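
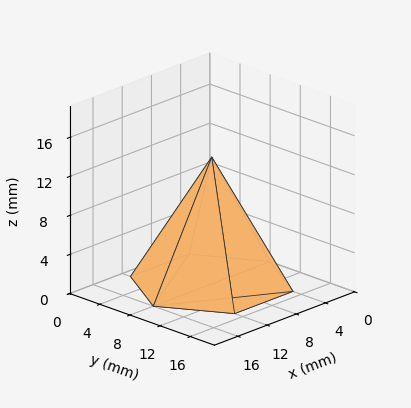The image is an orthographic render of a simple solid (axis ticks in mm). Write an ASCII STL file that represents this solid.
Reading the render: the shape is a regular 6-sided pyramid, base circumscribed radius ≈ 8 mm, apex at z ≈ 13 mm (dimensions read to the nearest mm from the axis ticks). For the STL, each face is triangulated and given an outward normal.

solid part
  facet normal 0.0000 0.0000 -1.0000
    outer loop
      vertex 4.0 14.9 0.0
      vertex 12.0 14.9 0.0
      vertex 16.0 8.0 0.0
    endloop
  endfacet
  facet normal 0.0000 0.0000 -1.0000
    outer loop
      vertex 0.0 8.0 0.0
      vertex 4.0 14.9 0.0
      vertex 16.0 8.0 0.0
    endloop
  endfacet
  facet normal 0.0000 0.0000 -1.0000
    outer loop
      vertex 4.0 1.1 0.0
      vertex 0.0 8.0 0.0
      vertex 16.0 8.0 0.0
    endloop
  endfacet
  facet normal 0.0000 0.0000 -1.0000
    outer loop
      vertex 12.0 1.1 0.0
      vertex 4.0 1.1 0.0
      vertex 16.0 8.0 0.0
    endloop
  endfacet
  facet normal 0.7637 0.4427 0.4699
    outer loop
      vertex 16.0 8.0 0.0
      vertex 12.0 14.9 0.0
      vertex 8.0 8.0 13.0
    endloop
  endfacet
  facet normal 0.0000 0.8833 0.4688
    outer loop
      vertex 12.0 14.9 0.0
      vertex 4.0 14.9 0.0
      vertex 8.0 8.0 13.0
    endloop
  endfacet
  facet normal -0.7637 0.4427 0.4699
    outer loop
      vertex 4.0 14.9 0.0
      vertex 0.0 8.0 0.0
      vertex 8.0 8.0 13.0
    endloop
  endfacet
  facet normal -0.7637 -0.4427 0.4699
    outer loop
      vertex 0.0 8.0 0.0
      vertex 4.0 1.1 0.0
      vertex 8.0 8.0 13.0
    endloop
  endfacet
  facet normal 0.0000 -0.8833 0.4688
    outer loop
      vertex 4.0 1.1 0.0
      vertex 12.0 1.1 0.0
      vertex 8.0 8.0 13.0
    endloop
  endfacet
  facet normal 0.7637 -0.4427 0.4699
    outer loop
      vertex 12.0 1.1 0.0
      vertex 16.0 8.0 0.0
      vertex 8.0 8.0 13.0
    endloop
  endfacet
endsolid part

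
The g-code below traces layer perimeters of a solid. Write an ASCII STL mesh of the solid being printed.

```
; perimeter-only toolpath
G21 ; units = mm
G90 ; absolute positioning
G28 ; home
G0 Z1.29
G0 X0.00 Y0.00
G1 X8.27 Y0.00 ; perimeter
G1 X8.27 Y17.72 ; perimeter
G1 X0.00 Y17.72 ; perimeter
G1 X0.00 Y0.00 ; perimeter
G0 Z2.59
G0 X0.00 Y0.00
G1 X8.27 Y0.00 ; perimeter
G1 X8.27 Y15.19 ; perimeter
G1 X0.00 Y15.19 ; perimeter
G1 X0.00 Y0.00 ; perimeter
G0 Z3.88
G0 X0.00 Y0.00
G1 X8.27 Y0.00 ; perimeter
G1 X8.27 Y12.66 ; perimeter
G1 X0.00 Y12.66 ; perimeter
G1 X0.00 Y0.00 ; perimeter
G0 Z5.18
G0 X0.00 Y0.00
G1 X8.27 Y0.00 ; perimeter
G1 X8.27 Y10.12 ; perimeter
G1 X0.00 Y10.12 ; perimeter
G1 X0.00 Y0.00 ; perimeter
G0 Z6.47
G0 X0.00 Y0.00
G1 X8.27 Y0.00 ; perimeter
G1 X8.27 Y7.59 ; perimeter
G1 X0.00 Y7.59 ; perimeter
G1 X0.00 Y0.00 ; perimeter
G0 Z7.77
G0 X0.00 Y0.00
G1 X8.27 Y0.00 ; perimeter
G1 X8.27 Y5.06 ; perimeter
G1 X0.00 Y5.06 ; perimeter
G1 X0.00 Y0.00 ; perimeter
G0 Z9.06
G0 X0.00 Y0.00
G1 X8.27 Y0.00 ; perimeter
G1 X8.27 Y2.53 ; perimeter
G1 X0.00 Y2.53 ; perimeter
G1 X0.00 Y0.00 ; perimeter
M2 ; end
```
solid part
  facet normal 0.0000 0.0000 -1.0000
    outer loop
      vertex 8.27 20.25 0.00
      vertex 8.27 0.00 0.00
      vertex 0.00 0.00 0.00
    endloop
  endfacet
  facet normal 0.0000 0.0000 -1.0000
    outer loop
      vertex 0.00 20.25 0.00
      vertex 8.27 20.25 0.00
      vertex 0.00 0.00 0.00
    endloop
  endfacet
  facet normal 0.0000 -1.0000 0.0000
    outer loop
      vertex 0.00 0.00 0.00
      vertex 8.27 0.00 0.00
      vertex 8.27 0.00 10.36
    endloop
  endfacet
  facet normal 0.0000 -1.0000 0.0000
    outer loop
      vertex 0.00 0.00 0.00
      vertex 8.27 0.00 10.36
      vertex 0.00 0.00 10.36
    endloop
  endfacet
  facet normal 0.0000 0.4555 0.8903
    outer loop
      vertex 0.00 0.00 10.36
      vertex 8.27 0.00 10.36
      vertex 8.27 20.25 0.00
    endloop
  endfacet
  facet normal 0.0000 0.4555 0.8903
    outer loop
      vertex 0.00 0.00 10.36
      vertex 8.27 20.25 0.00
      vertex 0.00 20.25 0.00
    endloop
  endfacet
  facet normal -1.0000 0.0000 0.0000
    outer loop
      vertex 0.00 0.00 10.36
      vertex 0.00 20.25 0.00
      vertex 0.00 0.00 0.00
    endloop
  endfacet
  facet normal 1.0000 0.0000 0.0000
    outer loop
      vertex 8.27 0.00 0.00
      vertex 8.27 20.25 0.00
      vertex 8.27 0.00 10.36
    endloop
  endfacet
endsolid part

The G0 Z moves step by Δz≈1.29 mm. The G1 loops shrink linearly with z, so the solid tapers from its base footprint up to z≈10.4. Closing with a flat bottom cap and the tapered top and triangulating gives 8 facets — a wedge (ramp): 8.27 × 20.2 mm base, rising to 10.4 mm along the y=0 edge and sloping linearly to z=0 at y=20.2.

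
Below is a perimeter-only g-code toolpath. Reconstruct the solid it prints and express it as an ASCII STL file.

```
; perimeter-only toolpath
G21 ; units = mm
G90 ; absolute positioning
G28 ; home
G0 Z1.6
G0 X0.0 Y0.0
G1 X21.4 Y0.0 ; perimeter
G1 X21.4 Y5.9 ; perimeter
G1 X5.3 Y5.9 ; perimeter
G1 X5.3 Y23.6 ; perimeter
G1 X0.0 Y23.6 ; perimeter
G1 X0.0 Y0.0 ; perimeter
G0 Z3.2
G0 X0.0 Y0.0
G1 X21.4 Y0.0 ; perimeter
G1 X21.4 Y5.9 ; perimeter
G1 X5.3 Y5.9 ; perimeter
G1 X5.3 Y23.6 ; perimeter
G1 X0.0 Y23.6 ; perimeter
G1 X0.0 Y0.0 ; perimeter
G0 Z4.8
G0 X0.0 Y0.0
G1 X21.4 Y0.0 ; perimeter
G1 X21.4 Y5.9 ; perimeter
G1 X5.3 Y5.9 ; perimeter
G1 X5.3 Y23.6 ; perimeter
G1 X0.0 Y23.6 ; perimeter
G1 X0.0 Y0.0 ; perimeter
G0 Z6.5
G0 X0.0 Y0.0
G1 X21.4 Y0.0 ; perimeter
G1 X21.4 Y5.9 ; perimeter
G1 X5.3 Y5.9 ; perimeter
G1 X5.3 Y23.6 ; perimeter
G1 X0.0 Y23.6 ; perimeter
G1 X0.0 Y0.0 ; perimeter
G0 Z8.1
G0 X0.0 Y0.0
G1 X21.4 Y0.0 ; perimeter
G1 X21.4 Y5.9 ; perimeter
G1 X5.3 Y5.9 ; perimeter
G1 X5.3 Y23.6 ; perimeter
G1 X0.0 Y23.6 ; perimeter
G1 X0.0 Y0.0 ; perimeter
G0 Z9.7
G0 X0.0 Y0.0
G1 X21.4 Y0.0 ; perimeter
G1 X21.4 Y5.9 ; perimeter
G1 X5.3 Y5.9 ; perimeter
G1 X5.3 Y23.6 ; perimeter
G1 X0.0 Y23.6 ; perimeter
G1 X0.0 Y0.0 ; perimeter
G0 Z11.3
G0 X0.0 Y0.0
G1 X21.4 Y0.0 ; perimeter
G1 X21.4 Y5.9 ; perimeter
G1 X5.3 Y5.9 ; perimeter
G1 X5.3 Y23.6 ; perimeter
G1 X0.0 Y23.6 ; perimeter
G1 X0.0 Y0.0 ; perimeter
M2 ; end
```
solid part
  facet normal 0.0000 0.0000 -1.0000
    outer loop
      vertex 21.4 5.9 0.0
      vertex 21.4 0.0 0.0
      vertex 0.0 0.0 0.0
    endloop
  endfacet
  facet normal 0.0000 0.0000 -1.0000
    outer loop
      vertex 5.3 5.9 0.0
      vertex 21.4 5.9 0.0
      vertex 0.0 0.0 0.0
    endloop
  endfacet
  facet normal 0.0000 0.0000 -1.0000
    outer loop
      vertex 5.3 23.6 0.0
      vertex 5.3 5.9 0.0
      vertex 0.0 0.0 0.0
    endloop
  endfacet
  facet normal 0.0000 0.0000 -1.0000
    outer loop
      vertex 0.0 23.6 0.0
      vertex 5.3 23.6 0.0
      vertex 0.0 0.0 0.0
    endloop
  endfacet
  facet normal 0.0000 0.0000 1.0000
    outer loop
      vertex 0.0 0.0 11.3
      vertex 21.4 0.0 11.3
      vertex 21.4 5.9 11.3
    endloop
  endfacet
  facet normal 0.0000 0.0000 1.0000
    outer loop
      vertex 0.0 0.0 11.3
      vertex 21.4 5.9 11.3
      vertex 5.3 5.9 11.3
    endloop
  endfacet
  facet normal 0.0000 0.0000 1.0000
    outer loop
      vertex 0.0 0.0 11.3
      vertex 5.3 5.9 11.3
      vertex 5.3 23.6 11.3
    endloop
  endfacet
  facet normal 0.0000 0.0000 1.0000
    outer loop
      vertex 0.0 0.0 11.3
      vertex 5.3 23.6 11.3
      vertex 0.0 23.6 11.3
    endloop
  endfacet
  facet normal 0.0000 -1.0000 0.0000
    outer loop
      vertex 0.0 0.0 0.0
      vertex 21.4 0.0 0.0
      vertex 21.4 0.0 11.3
    endloop
  endfacet
  facet normal 0.0000 -1.0000 0.0000
    outer loop
      vertex 0.0 0.0 0.0
      vertex 21.4 0.0 11.3
      vertex 0.0 0.0 11.3
    endloop
  endfacet
  facet normal 1.0000 0.0000 0.0000
    outer loop
      vertex 21.4 0.0 0.0
      vertex 21.4 5.9 0.0
      vertex 21.4 5.9 11.3
    endloop
  endfacet
  facet normal 1.0000 0.0000 0.0000
    outer loop
      vertex 21.4 0.0 0.0
      vertex 21.4 5.9 11.3
      vertex 21.4 0.0 11.3
    endloop
  endfacet
  facet normal 0.0000 1.0000 0.0000
    outer loop
      vertex 21.4 5.9 0.0
      vertex 5.3 5.9 0.0
      vertex 5.3 5.9 11.3
    endloop
  endfacet
  facet normal 0.0000 1.0000 0.0000
    outer loop
      vertex 21.4 5.9 0.0
      vertex 5.3 5.9 11.3
      vertex 21.4 5.9 11.3
    endloop
  endfacet
  facet normal 1.0000 0.0000 0.0000
    outer loop
      vertex 5.3 5.9 0.0
      vertex 5.3 23.6 0.0
      vertex 5.3 23.6 11.3
    endloop
  endfacet
  facet normal 1.0000 0.0000 0.0000
    outer loop
      vertex 5.3 5.9 0.0
      vertex 5.3 23.6 11.3
      vertex 5.3 5.9 11.3
    endloop
  endfacet
  facet normal 0.0000 1.0000 0.0000
    outer loop
      vertex 5.3 23.6 0.0
      vertex 0.0 23.6 0.0
      vertex 0.0 23.6 11.3
    endloop
  endfacet
  facet normal 0.0000 1.0000 0.0000
    outer loop
      vertex 5.3 23.6 0.0
      vertex 0.0 23.6 11.3
      vertex 5.3 23.6 11.3
    endloop
  endfacet
  facet normal -1.0000 0.0000 0.0000
    outer loop
      vertex 0.0 23.6 0.0
      vertex 0.0 0.0 0.0
      vertex 0.0 0.0 11.3
    endloop
  endfacet
  facet normal -1.0000 0.0000 0.0000
    outer loop
      vertex 0.0 23.6 0.0
      vertex 0.0 0.0 11.3
      vertex 0.0 23.6 11.3
    endloop
  endfacet
endsolid part

The G0 Z moves step by Δz≈1.6 mm. Every layer's G1 loop is the same polygon, so the solid is a straight extrusion of it from z=0 to z≈11.3. Closing with flat bottom and top caps and triangulating gives 20 facets — an L-shaped prism: outer 21.4 × 23.6 mm, arm thicknesses ≈ 5.9 mm (horizontal) and 5.3 mm (vertical), extruded 11.3 mm in z.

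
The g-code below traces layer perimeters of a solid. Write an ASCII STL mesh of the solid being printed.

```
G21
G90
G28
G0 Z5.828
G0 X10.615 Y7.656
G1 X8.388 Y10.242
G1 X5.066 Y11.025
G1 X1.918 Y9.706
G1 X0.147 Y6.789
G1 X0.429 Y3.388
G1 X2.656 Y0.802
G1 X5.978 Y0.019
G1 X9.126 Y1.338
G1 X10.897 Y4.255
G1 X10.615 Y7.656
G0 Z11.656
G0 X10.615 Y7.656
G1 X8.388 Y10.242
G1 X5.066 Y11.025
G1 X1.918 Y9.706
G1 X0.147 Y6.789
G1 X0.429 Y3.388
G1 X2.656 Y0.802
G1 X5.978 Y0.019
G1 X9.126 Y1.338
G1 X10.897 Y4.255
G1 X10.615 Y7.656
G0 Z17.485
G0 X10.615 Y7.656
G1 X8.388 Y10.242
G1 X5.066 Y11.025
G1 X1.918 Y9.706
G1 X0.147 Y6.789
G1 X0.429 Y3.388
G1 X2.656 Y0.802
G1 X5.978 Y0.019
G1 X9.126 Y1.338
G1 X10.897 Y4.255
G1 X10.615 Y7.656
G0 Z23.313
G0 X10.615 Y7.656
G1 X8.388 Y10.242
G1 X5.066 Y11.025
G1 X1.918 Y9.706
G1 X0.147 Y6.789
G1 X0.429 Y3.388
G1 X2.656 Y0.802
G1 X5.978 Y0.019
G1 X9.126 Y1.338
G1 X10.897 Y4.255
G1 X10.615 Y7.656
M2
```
solid part
  facet normal 0.0000 0.0000 -1.0000
    outer loop
      vertex 5.066 11.025 0.000
      vertex 8.388 10.242 0.000
      vertex 10.615 7.656 0.000
    endloop
  endfacet
  facet normal 0.0000 0.0000 -1.0000
    outer loop
      vertex 1.918 9.706 0.000
      vertex 5.066 11.025 0.000
      vertex 10.615 7.656 0.000
    endloop
  endfacet
  facet normal 0.0000 0.0000 -1.0000
    outer loop
      vertex 0.147 6.789 0.000
      vertex 1.918 9.706 0.000
      vertex 10.615 7.656 0.000
    endloop
  endfacet
  facet normal 0.0000 0.0000 -1.0000
    outer loop
      vertex 0.429 3.388 0.000
      vertex 0.147 6.789 0.000
      vertex 10.615 7.656 0.000
    endloop
  endfacet
  facet normal 0.0000 0.0000 -1.0000
    outer loop
      vertex 2.656 0.802 0.000
      vertex 0.429 3.388 0.000
      vertex 10.615 7.656 0.000
    endloop
  endfacet
  facet normal 0.0000 0.0000 -1.0000
    outer loop
      vertex 5.978 0.019 0.000
      vertex 2.656 0.802 0.000
      vertex 10.615 7.656 0.000
    endloop
  endfacet
  facet normal 0.0000 0.0000 -1.0000
    outer loop
      vertex 9.126 1.338 0.000
      vertex 5.978 0.019 0.000
      vertex 10.615 7.656 0.000
    endloop
  endfacet
  facet normal 0.0000 0.0000 -1.0000
    outer loop
      vertex 10.897 4.255 0.000
      vertex 9.126 1.338 0.000
      vertex 10.615 7.656 0.000
    endloop
  endfacet
  facet normal 0.0000 0.0000 1.0000
    outer loop
      vertex 10.615 7.656 23.313
      vertex 8.388 10.242 23.313
      vertex 5.066 11.025 23.313
    endloop
  endfacet
  facet normal 0.0000 0.0000 1.0000
    outer loop
      vertex 10.615 7.656 23.313
      vertex 5.066 11.025 23.313
      vertex 1.918 9.706 23.313
    endloop
  endfacet
  facet normal 0.0000 0.0000 1.0000
    outer loop
      vertex 10.615 7.656 23.313
      vertex 1.918 9.706 23.313
      vertex 0.147 6.789 23.313
    endloop
  endfacet
  facet normal 0.0000 0.0000 1.0000
    outer loop
      vertex 10.615 7.656 23.313
      vertex 0.147 6.789 23.313
      vertex 0.429 3.388 23.313
    endloop
  endfacet
  facet normal 0.0000 0.0000 1.0000
    outer loop
      vertex 10.615 7.656 23.313
      vertex 0.429 3.388 23.313
      vertex 2.656 0.802 23.313
    endloop
  endfacet
  facet normal 0.0000 0.0000 1.0000
    outer loop
      vertex 10.615 7.656 23.313
      vertex 2.656 0.802 23.313
      vertex 5.978 0.019 23.313
    endloop
  endfacet
  facet normal 0.0000 0.0000 1.0000
    outer loop
      vertex 10.615 7.656 23.313
      vertex 5.978 0.019 23.313
      vertex 9.126 1.338 23.313
    endloop
  endfacet
  facet normal 0.0000 0.0000 1.0000
    outer loop
      vertex 10.615 7.656 23.313
      vertex 9.126 1.338 23.313
      vertex 10.897 4.255 23.313
    endloop
  endfacet
  facet normal 0.7577 0.6526 0.0000
    outer loop
      vertex 10.615 7.656 0.000
      vertex 8.388 10.242 0.000
      vertex 8.388 10.242 23.313
    endloop
  endfacet
  facet normal 0.7577 0.6526 0.0000
    outer loop
      vertex 10.615 7.656 0.000
      vertex 8.388 10.242 23.313
      vertex 10.615 7.656 23.313
    endloop
  endfacet
  facet normal 0.2294 0.9733 0.0000
    outer loop
      vertex 8.388 10.242 0.000
      vertex 5.066 11.025 0.000
      vertex 5.066 11.025 23.313
    endloop
  endfacet
  facet normal 0.2294 0.9733 0.0000
    outer loop
      vertex 8.388 10.242 0.000
      vertex 5.066 11.025 23.313
      vertex 8.388 10.242 23.313
    endloop
  endfacet
  facet normal -0.3864 0.9223 0.0000
    outer loop
      vertex 5.066 11.025 0.000
      vertex 1.918 9.706 0.000
      vertex 1.918 9.706 23.313
    endloop
  endfacet
  facet normal -0.3864 0.9223 0.0000
    outer loop
      vertex 5.066 11.025 0.000
      vertex 1.918 9.706 23.313
      vertex 5.066 11.025 23.313
    endloop
  endfacet
  facet normal -0.8548 0.5190 0.0000
    outer loop
      vertex 1.918 9.706 0.000
      vertex 0.147 6.789 0.000
      vertex 0.147 6.789 23.313
    endloop
  endfacet
  facet normal -0.8548 0.5190 0.0000
    outer loop
      vertex 1.918 9.706 0.000
      vertex 0.147 6.789 23.313
      vertex 1.918 9.706 23.313
    endloop
  endfacet
  facet normal -0.9966 -0.0826 0.0000
    outer loop
      vertex 0.147 6.789 0.000
      vertex 0.429 3.388 0.000
      vertex 0.429 3.388 23.313
    endloop
  endfacet
  facet normal -0.9966 -0.0826 0.0000
    outer loop
      vertex 0.147 6.789 0.000
      vertex 0.429 3.388 23.313
      vertex 0.147 6.789 23.313
    endloop
  endfacet
  facet normal -0.7577 -0.6526 0.0000
    outer loop
      vertex 0.429 3.388 0.000
      vertex 2.656 0.802 0.000
      vertex 2.656 0.802 23.313
    endloop
  endfacet
  facet normal -0.7577 -0.6526 0.0000
    outer loop
      vertex 0.429 3.388 0.000
      vertex 2.656 0.802 23.313
      vertex 0.429 3.388 23.313
    endloop
  endfacet
  facet normal -0.2294 -0.9733 0.0000
    outer loop
      vertex 2.656 0.802 0.000
      vertex 5.978 0.019 0.000
      vertex 5.978 0.019 23.313
    endloop
  endfacet
  facet normal -0.2294 -0.9733 0.0000
    outer loop
      vertex 2.656 0.802 0.000
      vertex 5.978 0.019 23.313
      vertex 2.656 0.802 23.313
    endloop
  endfacet
  facet normal 0.3864 -0.9223 0.0000
    outer loop
      vertex 5.978 0.019 0.000
      vertex 9.126 1.338 0.000
      vertex 9.126 1.338 23.313
    endloop
  endfacet
  facet normal 0.3864 -0.9223 0.0000
    outer loop
      vertex 5.978 0.019 0.000
      vertex 9.126 1.338 23.313
      vertex 5.978 0.019 23.313
    endloop
  endfacet
  facet normal 0.8548 -0.5190 0.0000
    outer loop
      vertex 9.126 1.338 0.000
      vertex 10.897 4.255 0.000
      vertex 10.897 4.255 23.313
    endloop
  endfacet
  facet normal 0.8548 -0.5190 0.0000
    outer loop
      vertex 9.126 1.338 0.000
      vertex 10.897 4.255 23.313
      vertex 9.126 1.338 23.313
    endloop
  endfacet
  facet normal 0.9966 0.0826 0.0000
    outer loop
      vertex 10.897 4.255 0.000
      vertex 10.615 7.656 0.000
      vertex 10.615 7.656 23.313
    endloop
  endfacet
  facet normal 0.9966 0.0826 0.0000
    outer loop
      vertex 10.897 4.255 0.000
      vertex 10.615 7.656 23.313
      vertex 10.897 4.255 23.313
    endloop
  endfacet
endsolid part

The G0 Z moves step by Δz≈5.828 mm. Every layer's G1 loop is the same polygon, so the solid is a straight extrusion of it from z=0 to z≈23.3. Closing with flat bottom and top caps and triangulating gives 36 facets — a regular 10-sided prism (a cylinder approximated with 10 flat sides), circumscribed radius ≈ 5.52 mm, height ≈ 23.3 mm.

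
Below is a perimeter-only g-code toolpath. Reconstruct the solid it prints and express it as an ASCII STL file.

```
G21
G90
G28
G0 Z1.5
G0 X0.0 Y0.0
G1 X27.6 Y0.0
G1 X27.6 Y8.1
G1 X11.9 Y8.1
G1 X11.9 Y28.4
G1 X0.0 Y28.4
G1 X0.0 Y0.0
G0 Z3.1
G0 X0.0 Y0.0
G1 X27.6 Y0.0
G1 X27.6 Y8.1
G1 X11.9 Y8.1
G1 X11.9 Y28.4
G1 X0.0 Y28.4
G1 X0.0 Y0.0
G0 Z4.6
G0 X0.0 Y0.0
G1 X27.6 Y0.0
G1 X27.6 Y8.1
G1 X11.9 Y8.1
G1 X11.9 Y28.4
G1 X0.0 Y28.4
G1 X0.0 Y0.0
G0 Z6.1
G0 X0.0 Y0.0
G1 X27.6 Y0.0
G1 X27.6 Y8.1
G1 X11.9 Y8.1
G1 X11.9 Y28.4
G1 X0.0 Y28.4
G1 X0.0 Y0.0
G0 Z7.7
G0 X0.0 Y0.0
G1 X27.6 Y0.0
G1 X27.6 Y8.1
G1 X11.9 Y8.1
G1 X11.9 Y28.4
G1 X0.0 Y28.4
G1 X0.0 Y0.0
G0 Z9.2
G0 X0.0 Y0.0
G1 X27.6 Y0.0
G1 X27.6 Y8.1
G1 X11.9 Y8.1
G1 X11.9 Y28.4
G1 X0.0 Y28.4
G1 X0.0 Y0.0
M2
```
solid part
  facet normal 0.0000 0.0000 -1.0000
    outer loop
      vertex 27.6 8.1 0.0
      vertex 27.6 0.0 0.0
      vertex 0.0 0.0 0.0
    endloop
  endfacet
  facet normal 0.0000 0.0000 -1.0000
    outer loop
      vertex 11.9 8.1 0.0
      vertex 27.6 8.1 0.0
      vertex 0.0 0.0 0.0
    endloop
  endfacet
  facet normal 0.0000 0.0000 -1.0000
    outer loop
      vertex 11.9 28.4 0.0
      vertex 11.9 8.1 0.0
      vertex 0.0 0.0 0.0
    endloop
  endfacet
  facet normal 0.0000 0.0000 -1.0000
    outer loop
      vertex 0.0 28.4 0.0
      vertex 11.9 28.4 0.0
      vertex 0.0 0.0 0.0
    endloop
  endfacet
  facet normal 0.0000 0.0000 1.0000
    outer loop
      vertex 0.0 0.0 9.2
      vertex 27.6 0.0 9.2
      vertex 27.6 8.1 9.2
    endloop
  endfacet
  facet normal 0.0000 0.0000 1.0000
    outer loop
      vertex 0.0 0.0 9.2
      vertex 27.6 8.1 9.2
      vertex 11.9 8.1 9.2
    endloop
  endfacet
  facet normal 0.0000 0.0000 1.0000
    outer loop
      vertex 0.0 0.0 9.2
      vertex 11.9 8.1 9.2
      vertex 11.9 28.4 9.2
    endloop
  endfacet
  facet normal 0.0000 0.0000 1.0000
    outer loop
      vertex 0.0 0.0 9.2
      vertex 11.9 28.4 9.2
      vertex 0.0 28.4 9.2
    endloop
  endfacet
  facet normal 0.0000 -1.0000 0.0000
    outer loop
      vertex 0.0 0.0 0.0
      vertex 27.6 0.0 0.0
      vertex 27.6 0.0 9.2
    endloop
  endfacet
  facet normal 0.0000 -1.0000 0.0000
    outer loop
      vertex 0.0 0.0 0.0
      vertex 27.6 0.0 9.2
      vertex 0.0 0.0 9.2
    endloop
  endfacet
  facet normal 1.0000 0.0000 0.0000
    outer loop
      vertex 27.6 0.0 0.0
      vertex 27.6 8.1 0.0
      vertex 27.6 8.1 9.2
    endloop
  endfacet
  facet normal 1.0000 0.0000 0.0000
    outer loop
      vertex 27.6 0.0 0.0
      vertex 27.6 8.1 9.2
      vertex 27.6 0.0 9.2
    endloop
  endfacet
  facet normal 0.0000 1.0000 0.0000
    outer loop
      vertex 27.6 8.1 0.0
      vertex 11.9 8.1 0.0
      vertex 11.9 8.1 9.2
    endloop
  endfacet
  facet normal 0.0000 1.0000 0.0000
    outer loop
      vertex 27.6 8.1 0.0
      vertex 11.9 8.1 9.2
      vertex 27.6 8.1 9.2
    endloop
  endfacet
  facet normal 1.0000 0.0000 0.0000
    outer loop
      vertex 11.9 8.1 0.0
      vertex 11.9 28.4 0.0
      vertex 11.9 28.4 9.2
    endloop
  endfacet
  facet normal 1.0000 0.0000 0.0000
    outer loop
      vertex 11.9 8.1 0.0
      vertex 11.9 28.4 9.2
      vertex 11.9 8.1 9.2
    endloop
  endfacet
  facet normal 0.0000 1.0000 0.0000
    outer loop
      vertex 11.9 28.4 0.0
      vertex 0.0 28.4 0.0
      vertex 0.0 28.4 9.2
    endloop
  endfacet
  facet normal 0.0000 1.0000 0.0000
    outer loop
      vertex 11.9 28.4 0.0
      vertex 0.0 28.4 9.2
      vertex 11.9 28.4 9.2
    endloop
  endfacet
  facet normal -1.0000 0.0000 0.0000
    outer loop
      vertex 0.0 28.4 0.0
      vertex 0.0 0.0 0.0
      vertex 0.0 0.0 9.2
    endloop
  endfacet
  facet normal -1.0000 0.0000 0.0000
    outer loop
      vertex 0.0 28.4 0.0
      vertex 0.0 0.0 9.2
      vertex 0.0 28.4 9.2
    endloop
  endfacet
endsolid part

The G0 Z moves step by Δz≈1.5 mm. Every layer's G1 loop is the same polygon, so the solid is a straight extrusion of it from z=0 to z≈9.2. Closing with flat bottom and top caps and triangulating gives 20 facets — an L-shaped prism: outer 27.6 × 28.4 mm, arm thicknesses ≈ 8.1 mm (horizontal) and 11.9 mm (vertical), extruded 9.2 mm in z.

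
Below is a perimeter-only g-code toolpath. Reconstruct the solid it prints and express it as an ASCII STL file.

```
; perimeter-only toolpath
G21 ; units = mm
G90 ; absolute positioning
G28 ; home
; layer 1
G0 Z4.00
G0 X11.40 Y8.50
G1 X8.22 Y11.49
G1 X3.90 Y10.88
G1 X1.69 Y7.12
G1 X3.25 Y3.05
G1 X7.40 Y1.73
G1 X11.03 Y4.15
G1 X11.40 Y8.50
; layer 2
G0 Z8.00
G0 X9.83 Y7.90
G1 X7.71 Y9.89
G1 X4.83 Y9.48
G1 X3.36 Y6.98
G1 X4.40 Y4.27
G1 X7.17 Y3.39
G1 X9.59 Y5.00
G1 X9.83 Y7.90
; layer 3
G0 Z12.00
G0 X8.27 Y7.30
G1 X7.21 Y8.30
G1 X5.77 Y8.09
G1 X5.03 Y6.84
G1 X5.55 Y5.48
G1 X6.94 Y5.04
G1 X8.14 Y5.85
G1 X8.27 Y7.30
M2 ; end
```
solid part
  facet normal 0.0000 0.0000 -1.0000
    outer loop
      vertex 2.97 12.27 0.00
      vertex 8.73 13.09 0.00
      vertex 12.96 9.10 0.00
    endloop
  endfacet
  facet normal 0.0000 0.0000 -1.0000
    outer loop
      vertex 0.02 7.26 0.00
      vertex 2.97 12.27 0.00
      vertex 12.96 9.10 0.00
    endloop
  endfacet
  facet normal 0.0000 0.0000 -1.0000
    outer loop
      vertex 2.10 1.83 0.00
      vertex 0.02 7.26 0.00
      vertex 12.96 9.10 0.00
    endloop
  endfacet
  facet normal 0.0000 0.0000 -1.0000
    outer loop
      vertex 7.64 0.07 0.00
      vertex 2.10 1.83 0.00
      vertex 12.96 9.10 0.00
    endloop
  endfacet
  facet normal 0.0000 0.0000 -1.0000
    outer loop
      vertex 12.47 3.30 0.00
      vertex 7.64 0.07 0.00
      vertex 12.96 9.10 0.00
    endloop
  endfacet
  facet normal 0.6419 0.6805 0.3532
    outer loop
      vertex 12.96 9.10 0.00
      vertex 8.73 13.09 0.00
      vertex 6.70 6.70 16.00
    endloop
  endfacet
  facet normal -0.1319 0.9262 0.3532
    outer loop
      vertex 8.73 13.09 0.00
      vertex 2.97 12.27 0.00
      vertex 6.70 6.70 16.00
    endloop
  endfacet
  facet normal -0.8062 0.4747 0.3532
    outer loop
      vertex 2.97 12.27 0.00
      vertex 0.02 7.26 0.00
      vertex 6.70 6.70 16.00
    endloop
  endfacet
  facet normal -0.8737 -0.3347 0.3531
    outer loop
      vertex 0.02 7.26 0.00
      vertex 2.10 1.83 0.00
      vertex 6.70 6.70 16.00
    endloop
  endfacet
  facet normal -0.2833 -0.8918 0.3529
    outer loop
      vertex 2.10 1.83 0.00
      vertex 7.64 0.07 0.00
      vertex 6.70 6.70 16.00
    endloop
  endfacet
  facet normal 0.5201 -0.7778 0.3529
    outer loop
      vertex 7.64 0.07 0.00
      vertex 12.47 3.30 0.00
      vertex 6.70 6.70 16.00
    endloop
  endfacet
  facet normal 0.9323 -0.0788 0.3530
    outer loop
      vertex 12.47 3.30 0.00
      vertex 12.96 9.10 0.00
      vertex 6.70 6.70 16.00
    endloop
  endfacet
endsolid part

The G0 Z moves step by Δz≈4.00 mm. The G1 loops shrink linearly with z, so the solid tapers from its base footprint up to z≈16. Closing with a flat bottom cap and the tapered top and triangulating gives 12 facets — a regular 7-sided pyramid, base circumscribed radius ≈ 6.7 mm, apex at z ≈ 16 mm.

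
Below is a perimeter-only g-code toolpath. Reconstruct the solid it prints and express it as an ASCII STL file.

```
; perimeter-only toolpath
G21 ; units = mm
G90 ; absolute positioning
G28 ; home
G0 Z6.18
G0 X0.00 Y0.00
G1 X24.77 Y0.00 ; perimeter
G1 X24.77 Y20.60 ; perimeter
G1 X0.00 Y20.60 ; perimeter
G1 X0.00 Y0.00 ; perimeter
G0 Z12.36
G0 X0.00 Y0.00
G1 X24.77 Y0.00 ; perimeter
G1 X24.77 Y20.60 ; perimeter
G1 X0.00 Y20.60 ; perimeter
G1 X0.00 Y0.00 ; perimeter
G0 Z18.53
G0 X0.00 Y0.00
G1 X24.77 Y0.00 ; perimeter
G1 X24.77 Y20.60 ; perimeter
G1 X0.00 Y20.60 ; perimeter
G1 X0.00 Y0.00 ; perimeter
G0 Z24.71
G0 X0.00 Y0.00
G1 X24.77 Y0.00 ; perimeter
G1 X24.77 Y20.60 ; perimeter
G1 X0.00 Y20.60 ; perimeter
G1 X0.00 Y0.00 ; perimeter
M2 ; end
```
solid part
  facet normal 0.0000 0.0000 -1.0000
    outer loop
      vertex 24.77 20.60 0.00
      vertex 24.77 0.00 0.00
      vertex 0.00 0.00 0.00
    endloop
  endfacet
  facet normal 0.0000 0.0000 -1.0000
    outer loop
      vertex 0.00 20.60 0.00
      vertex 24.77 20.60 0.00
      vertex 0.00 0.00 0.00
    endloop
  endfacet
  facet normal 0.0000 0.0000 1.0000
    outer loop
      vertex 0.00 0.00 24.71
      vertex 24.77 0.00 24.71
      vertex 24.77 20.60 24.71
    endloop
  endfacet
  facet normal 0.0000 0.0000 1.0000
    outer loop
      vertex 0.00 0.00 24.71
      vertex 24.77 20.60 24.71
      vertex 0.00 20.60 24.71
    endloop
  endfacet
  facet normal 0.0000 -1.0000 0.0000
    outer loop
      vertex 0.00 0.00 0.00
      vertex 24.77 0.00 0.00
      vertex 24.77 0.00 24.71
    endloop
  endfacet
  facet normal 0.0000 -1.0000 0.0000
    outer loop
      vertex 0.00 0.00 0.00
      vertex 24.77 0.00 24.71
      vertex 0.00 0.00 24.71
    endloop
  endfacet
  facet normal 0.0000 1.0000 0.0000
    outer loop
      vertex 24.77 20.60 24.71
      vertex 24.77 20.60 0.00
      vertex 0.00 20.60 0.00
    endloop
  endfacet
  facet normal 0.0000 1.0000 0.0000
    outer loop
      vertex 0.00 20.60 24.71
      vertex 24.77 20.60 24.71
      vertex 0.00 20.60 0.00
    endloop
  endfacet
  facet normal -1.0000 0.0000 0.0000
    outer loop
      vertex 0.00 20.60 24.71
      vertex 0.00 20.60 0.00
      vertex 0.00 0.00 0.00
    endloop
  endfacet
  facet normal -1.0000 0.0000 0.0000
    outer loop
      vertex 0.00 0.00 24.71
      vertex 0.00 20.60 24.71
      vertex 0.00 0.00 0.00
    endloop
  endfacet
  facet normal 1.0000 0.0000 0.0000
    outer loop
      vertex 24.77 0.00 0.00
      vertex 24.77 20.60 0.00
      vertex 24.77 20.60 24.71
    endloop
  endfacet
  facet normal 1.0000 0.0000 0.0000
    outer loop
      vertex 24.77 0.00 0.00
      vertex 24.77 20.60 24.71
      vertex 24.77 0.00 24.71
    endloop
  endfacet
endsolid part

The G0 Z moves step by Δz≈6.18 mm. Every layer's G1 loop is the same polygon, so the solid is a straight extrusion of it from z=0 to z≈24.7. Closing with flat bottom and top caps and triangulating gives 12 facets — a rectangular box, roughly 24.8 × 20.6 mm footprint and 24.7 mm tall.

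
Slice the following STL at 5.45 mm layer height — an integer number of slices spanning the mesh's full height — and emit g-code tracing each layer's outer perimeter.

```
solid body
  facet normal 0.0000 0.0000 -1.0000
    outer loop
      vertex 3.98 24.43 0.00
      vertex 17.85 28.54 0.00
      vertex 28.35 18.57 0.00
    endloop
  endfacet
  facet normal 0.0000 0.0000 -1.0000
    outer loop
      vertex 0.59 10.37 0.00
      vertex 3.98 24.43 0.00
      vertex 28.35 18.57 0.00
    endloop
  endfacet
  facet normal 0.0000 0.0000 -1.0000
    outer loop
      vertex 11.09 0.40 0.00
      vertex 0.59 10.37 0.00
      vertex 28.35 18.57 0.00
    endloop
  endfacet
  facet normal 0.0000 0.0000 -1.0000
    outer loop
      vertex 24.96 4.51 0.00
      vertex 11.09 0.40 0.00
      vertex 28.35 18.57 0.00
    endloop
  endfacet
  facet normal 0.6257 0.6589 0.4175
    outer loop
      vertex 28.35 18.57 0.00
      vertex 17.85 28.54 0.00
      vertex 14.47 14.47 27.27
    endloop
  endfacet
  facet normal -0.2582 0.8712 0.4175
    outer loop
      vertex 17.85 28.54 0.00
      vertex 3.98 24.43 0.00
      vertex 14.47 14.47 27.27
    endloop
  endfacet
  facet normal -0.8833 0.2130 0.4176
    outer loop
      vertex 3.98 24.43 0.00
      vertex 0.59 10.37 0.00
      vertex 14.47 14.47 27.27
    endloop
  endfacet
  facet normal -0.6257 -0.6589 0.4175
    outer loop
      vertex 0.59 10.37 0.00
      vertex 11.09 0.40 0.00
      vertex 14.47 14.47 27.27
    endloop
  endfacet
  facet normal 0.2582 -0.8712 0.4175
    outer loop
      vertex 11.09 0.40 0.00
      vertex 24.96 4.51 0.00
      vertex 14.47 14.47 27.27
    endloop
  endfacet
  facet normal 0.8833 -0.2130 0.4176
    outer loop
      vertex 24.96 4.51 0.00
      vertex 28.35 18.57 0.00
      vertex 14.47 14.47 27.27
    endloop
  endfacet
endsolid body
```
; perimeter-only toolpath
G21 ; units = mm
G90 ; absolute positioning
G28 ; home
; layer 1
G0 Z5.45
G0 X25.57 Y17.75
G1 X17.17 Y25.73
G1 X6.08 Y22.44
G1 X3.37 Y11.19
G1 X11.77 Y3.21
G1 X22.86 Y6.50
G1 X25.57 Y17.75
; layer 2
G0 Z10.91
G0 X22.80 Y16.93
G1 X16.50 Y22.91
G1 X8.18 Y20.45
G1 X6.14 Y12.01
G1 X12.44 Y6.03
G1 X20.76 Y8.49
G1 X22.80 Y16.93
; layer 3
G0 Z16.36
G0 X20.02 Y16.11
G1 X15.82 Y20.10
G1 X10.27 Y18.45
G1 X8.92 Y12.83
G1 X13.12 Y8.84
G1 X18.67 Y10.49
G1 X20.02 Y16.11
; layer 4
G0 Z21.82
G0 X17.25 Y15.29
G1 X15.15 Y17.28
G1 X12.37 Y16.46
G1 X11.69 Y13.65
G1 X13.79 Y11.66
G1 X16.57 Y12.48
G1 X17.25 Y15.29
M2 ; end

The solid is a regular 6-sided pyramid, base circumscribed radius ≈ 14.5 mm, apex at z ≈ 27.3 mm. Slicing at Δz = 5.45 mm — 5 equal slices spanning the solid's height, so layer i sits at z = i·h/5 — gives 4 non-empty perimeters. Each is a 6-segment closed polygon; G0 lifts to the layer z and rapids to the start vertex, then G1 traces the edges. The cross-section shrinks linearly with z (the slice at the apex is degenerate and omitted).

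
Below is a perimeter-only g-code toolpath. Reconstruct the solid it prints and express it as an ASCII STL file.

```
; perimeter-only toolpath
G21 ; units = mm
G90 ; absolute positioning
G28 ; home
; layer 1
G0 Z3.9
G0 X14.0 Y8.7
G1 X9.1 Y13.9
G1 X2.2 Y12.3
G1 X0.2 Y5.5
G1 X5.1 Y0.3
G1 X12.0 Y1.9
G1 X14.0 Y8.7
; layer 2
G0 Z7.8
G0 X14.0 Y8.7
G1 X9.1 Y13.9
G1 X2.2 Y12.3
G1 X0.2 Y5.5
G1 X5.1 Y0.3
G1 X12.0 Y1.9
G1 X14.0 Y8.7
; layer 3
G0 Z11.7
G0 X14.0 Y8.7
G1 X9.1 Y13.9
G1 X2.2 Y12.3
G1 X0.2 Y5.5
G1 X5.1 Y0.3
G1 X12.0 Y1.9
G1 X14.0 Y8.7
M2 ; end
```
solid part
  facet normal 0.0000 0.0000 -1.0000
    outer loop
      vertex 2.2 12.3 0.0
      vertex 9.1 13.9 0.0
      vertex 14.0 8.7 0.0
    endloop
  endfacet
  facet normal 0.0000 0.0000 -1.0000
    outer loop
      vertex 0.2 5.5 0.0
      vertex 2.2 12.3 0.0
      vertex 14.0 8.7 0.0
    endloop
  endfacet
  facet normal 0.0000 0.0000 -1.0000
    outer loop
      vertex 5.1 0.3 0.0
      vertex 0.2 5.5 0.0
      vertex 14.0 8.7 0.0
    endloop
  endfacet
  facet normal 0.0000 0.0000 -1.0000
    outer loop
      vertex 12.0 1.9 0.0
      vertex 5.1 0.3 0.0
      vertex 14.0 8.7 0.0
    endloop
  endfacet
  facet normal 0.0000 0.0000 1.0000
    outer loop
      vertex 14.0 8.7 11.7
      vertex 9.1 13.9 11.7
      vertex 2.2 12.3 11.7
    endloop
  endfacet
  facet normal 0.0000 0.0000 1.0000
    outer loop
      vertex 14.0 8.7 11.7
      vertex 2.2 12.3 11.7
      vertex 0.2 5.5 11.7
    endloop
  endfacet
  facet normal 0.0000 0.0000 1.0000
    outer loop
      vertex 14.0 8.7 11.7
      vertex 0.2 5.5 11.7
      vertex 5.1 0.3 11.7
    endloop
  endfacet
  facet normal 0.0000 0.0000 1.0000
    outer loop
      vertex 14.0 8.7 11.7
      vertex 5.1 0.3 11.7
      vertex 12.0 1.9 11.7
    endloop
  endfacet
  facet normal 0.7278 0.6858 0.0000
    outer loop
      vertex 14.0 8.7 0.0
      vertex 9.1 13.9 0.0
      vertex 9.1 13.9 11.7
    endloop
  endfacet
  facet normal 0.7278 0.6858 0.0000
    outer loop
      vertex 14.0 8.7 0.0
      vertex 9.1 13.9 11.7
      vertex 14.0 8.7 11.7
    endloop
  endfacet
  facet normal -0.2259 0.9742 0.0000
    outer loop
      vertex 9.1 13.9 0.0
      vertex 2.2 12.3 0.0
      vertex 2.2 12.3 11.7
    endloop
  endfacet
  facet normal -0.2259 0.9742 0.0000
    outer loop
      vertex 9.1 13.9 0.0
      vertex 2.2 12.3 11.7
      vertex 9.1 13.9 11.7
    endloop
  endfacet
  facet normal -0.9594 0.2822 0.0000
    outer loop
      vertex 2.2 12.3 0.0
      vertex 0.2 5.5 0.0
      vertex 0.2 5.5 11.7
    endloop
  endfacet
  facet normal -0.9594 0.2822 0.0000
    outer loop
      vertex 2.2 12.3 0.0
      vertex 0.2 5.5 11.7
      vertex 2.2 12.3 11.7
    endloop
  endfacet
  facet normal -0.7278 -0.6858 0.0000
    outer loop
      vertex 0.2 5.5 0.0
      vertex 5.1 0.3 0.0
      vertex 5.1 0.3 11.7
    endloop
  endfacet
  facet normal -0.7278 -0.6858 0.0000
    outer loop
      vertex 0.2 5.5 0.0
      vertex 5.1 0.3 11.7
      vertex 0.2 5.5 11.7
    endloop
  endfacet
  facet normal 0.2259 -0.9742 0.0000
    outer loop
      vertex 5.1 0.3 0.0
      vertex 12.0 1.9 0.0
      vertex 12.0 1.9 11.7
    endloop
  endfacet
  facet normal 0.2259 -0.9742 0.0000
    outer loop
      vertex 5.1 0.3 0.0
      vertex 12.0 1.9 11.7
      vertex 5.1 0.3 11.7
    endloop
  endfacet
  facet normal 0.9594 -0.2822 0.0000
    outer loop
      vertex 12.0 1.9 0.0
      vertex 14.0 8.7 0.0
      vertex 14.0 8.7 11.7
    endloop
  endfacet
  facet normal 0.9594 -0.2822 0.0000
    outer loop
      vertex 12.0 1.9 0.0
      vertex 14.0 8.7 11.7
      vertex 12.0 1.9 11.7
    endloop
  endfacet
endsolid part

The G0 Z moves step by Δz≈3.9 mm. Every layer's G1 loop is the same polygon, so the solid is a straight extrusion of it from z=0 to z≈11.7. Closing with flat bottom and top caps and triangulating gives 20 facets — a regular 6-sided prism (a cylinder approximated with 6 flat sides), circumscribed radius ≈ 7.1 mm, height ≈ 11.7 mm.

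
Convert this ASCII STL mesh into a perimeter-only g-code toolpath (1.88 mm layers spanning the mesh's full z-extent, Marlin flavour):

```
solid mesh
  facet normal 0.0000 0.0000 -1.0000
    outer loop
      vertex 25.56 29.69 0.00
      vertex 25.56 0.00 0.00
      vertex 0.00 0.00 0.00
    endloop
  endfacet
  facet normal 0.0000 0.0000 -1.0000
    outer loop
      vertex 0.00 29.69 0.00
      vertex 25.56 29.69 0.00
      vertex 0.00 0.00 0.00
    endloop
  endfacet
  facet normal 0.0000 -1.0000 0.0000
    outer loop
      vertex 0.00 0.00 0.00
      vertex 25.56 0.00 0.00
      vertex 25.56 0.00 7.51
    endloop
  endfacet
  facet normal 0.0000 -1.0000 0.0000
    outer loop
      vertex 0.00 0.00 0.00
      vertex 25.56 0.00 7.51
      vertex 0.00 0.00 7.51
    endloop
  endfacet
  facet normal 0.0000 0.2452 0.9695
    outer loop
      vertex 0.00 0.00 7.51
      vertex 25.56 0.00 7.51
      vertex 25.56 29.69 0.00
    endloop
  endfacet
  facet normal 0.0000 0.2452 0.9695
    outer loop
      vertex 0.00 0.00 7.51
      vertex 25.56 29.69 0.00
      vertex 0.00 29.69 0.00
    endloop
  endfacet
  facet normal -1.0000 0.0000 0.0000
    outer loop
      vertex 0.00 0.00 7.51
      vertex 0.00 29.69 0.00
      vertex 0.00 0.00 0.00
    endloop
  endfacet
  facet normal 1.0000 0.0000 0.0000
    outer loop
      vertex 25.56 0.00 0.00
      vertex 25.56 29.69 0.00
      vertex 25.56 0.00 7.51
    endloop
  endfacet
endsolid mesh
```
; perimeter-only toolpath
G21 ; units = mm
G90 ; absolute positioning
G28 ; home
; layer 1
G0 Z1.88
G0 X0.00 Y0.00
G1 X25.56 Y0.00
G1 X25.56 Y22.27
G1 X0.00 Y22.27
G1 X0.00 Y0.00
; layer 2
G0 Z3.75
G0 X0.00 Y0.00
G1 X25.56 Y0.00
G1 X25.56 Y14.85
G1 X0.00 Y14.85
G1 X0.00 Y0.00
; layer 3
G0 Z5.63
G0 X0.00 Y0.00
G1 X25.56 Y0.00
G1 X25.56 Y7.42
G1 X0.00 Y7.42
G1 X0.00 Y0.00
M2 ; end

The solid is a wedge (ramp): 25.6 × 29.7 mm base, rising to 7.51 mm along the y=0 edge and sloping linearly to z=0 at y=29.7. Slicing at Δz = 1.88 mm — 4 equal slices spanning the solid's height, so layer i sits at z = i·h/4 — gives 3 non-empty perimeters. Each is a 4-segment closed polygon; G0 lifts to the layer z and rapids to the start vertex, then G1 traces the edges. The cross-section shrinks linearly with z (the slice at the apex is degenerate and omitted).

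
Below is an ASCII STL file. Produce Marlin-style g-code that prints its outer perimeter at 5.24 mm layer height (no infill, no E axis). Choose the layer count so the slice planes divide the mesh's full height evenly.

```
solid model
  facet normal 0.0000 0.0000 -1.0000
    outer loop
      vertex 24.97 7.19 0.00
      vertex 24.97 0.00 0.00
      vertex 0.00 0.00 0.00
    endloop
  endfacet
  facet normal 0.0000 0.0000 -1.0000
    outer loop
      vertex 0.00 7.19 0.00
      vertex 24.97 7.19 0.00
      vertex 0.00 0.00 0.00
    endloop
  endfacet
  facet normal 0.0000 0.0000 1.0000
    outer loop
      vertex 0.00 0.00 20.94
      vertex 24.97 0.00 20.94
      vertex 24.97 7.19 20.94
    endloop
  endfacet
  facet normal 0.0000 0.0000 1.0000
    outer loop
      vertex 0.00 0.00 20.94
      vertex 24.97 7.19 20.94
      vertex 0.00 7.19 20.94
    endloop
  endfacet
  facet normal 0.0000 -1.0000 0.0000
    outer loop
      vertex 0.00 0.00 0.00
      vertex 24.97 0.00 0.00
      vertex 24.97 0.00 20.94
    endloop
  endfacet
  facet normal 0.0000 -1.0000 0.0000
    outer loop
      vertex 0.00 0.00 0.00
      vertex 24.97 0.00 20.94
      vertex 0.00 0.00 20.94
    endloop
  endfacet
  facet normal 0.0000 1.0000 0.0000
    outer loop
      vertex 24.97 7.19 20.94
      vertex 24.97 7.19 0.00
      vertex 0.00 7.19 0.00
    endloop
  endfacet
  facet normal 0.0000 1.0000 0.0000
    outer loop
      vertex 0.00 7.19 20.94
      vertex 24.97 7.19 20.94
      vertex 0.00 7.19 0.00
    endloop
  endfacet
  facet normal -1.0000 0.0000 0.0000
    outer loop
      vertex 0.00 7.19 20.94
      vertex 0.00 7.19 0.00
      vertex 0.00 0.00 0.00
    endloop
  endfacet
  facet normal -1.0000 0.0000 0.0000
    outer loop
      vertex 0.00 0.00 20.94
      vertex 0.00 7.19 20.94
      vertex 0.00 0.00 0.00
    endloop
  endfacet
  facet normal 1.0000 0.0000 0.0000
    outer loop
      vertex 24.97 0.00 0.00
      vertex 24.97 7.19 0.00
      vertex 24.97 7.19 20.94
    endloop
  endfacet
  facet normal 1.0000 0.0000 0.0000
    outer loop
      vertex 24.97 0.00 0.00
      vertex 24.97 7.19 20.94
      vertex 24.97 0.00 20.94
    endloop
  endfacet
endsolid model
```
; perimeter-only toolpath
G21 ; units = mm
G90 ; absolute positioning
G28 ; home
; layer 1
G0 Z5.24
G0 X0.00 Y0.00
G1 X24.97 Y0.00
G1 X24.97 Y7.19
G1 X0.00 Y7.19
G1 X0.00 Y0.00
; layer 2
G0 Z10.47
G0 X0.00 Y0.00
G1 X24.97 Y0.00
G1 X24.97 Y7.19
G1 X0.00 Y7.19
G1 X0.00 Y0.00
; layer 3
G0 Z15.71
G0 X0.00 Y0.00
G1 X24.97 Y0.00
G1 X24.97 Y7.19
G1 X0.00 Y7.19
G1 X0.00 Y0.00
; layer 4
G0 Z20.94
G0 X0.00 Y0.00
G1 X24.97 Y0.00
G1 X24.97 Y7.19
G1 X0.00 Y7.19
G1 X0.00 Y0.00
M2 ; end

The solid is a rectangular box, roughly 25 × 7.19 mm footprint and 20.9 mm tall. Slicing at Δz = 5.24 mm — 4 equal slices spanning the solid's height, so layer i sits at z = i·h/4 — gives 4 non-empty perimeters. Each is a 4-segment closed polygon; G0 lifts to the layer z and rapids to the start vertex, then G1 traces the edges.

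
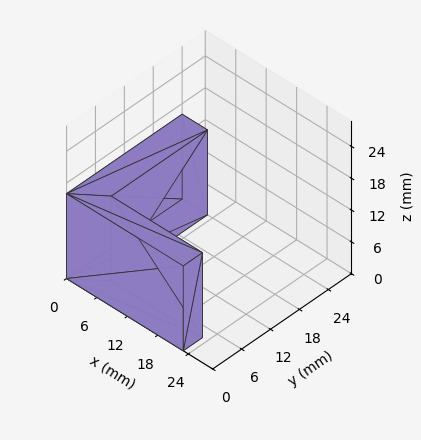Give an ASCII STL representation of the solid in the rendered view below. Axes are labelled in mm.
Reading the render: the shape is an L-shaped prism: outer 23 × 24 mm, arm thicknesses ≈ 4 mm (horizontal) and 5 mm (vertical), extruded 16 mm in z (dimensions read to the nearest mm from the axis ticks). For the STL, each face is triangulated and given an outward normal.

solid part
  facet normal 0.0000 0.0000 -1.0000
    outer loop
      vertex 23.000 4.000 0.000
      vertex 23.000 0.000 0.000
      vertex 0.000 0.000 0.000
    endloop
  endfacet
  facet normal 0.0000 0.0000 -1.0000
    outer loop
      vertex 5.000 4.000 0.000
      vertex 23.000 4.000 0.000
      vertex 0.000 0.000 0.000
    endloop
  endfacet
  facet normal 0.0000 0.0000 -1.0000
    outer loop
      vertex 5.000 24.000 0.000
      vertex 5.000 4.000 0.000
      vertex 0.000 0.000 0.000
    endloop
  endfacet
  facet normal 0.0000 0.0000 -1.0000
    outer loop
      vertex 0.000 24.000 0.000
      vertex 5.000 24.000 0.000
      vertex 0.000 0.000 0.000
    endloop
  endfacet
  facet normal 0.0000 0.0000 1.0000
    outer loop
      vertex 0.000 0.000 16.000
      vertex 23.000 0.000 16.000
      vertex 23.000 4.000 16.000
    endloop
  endfacet
  facet normal 0.0000 0.0000 1.0000
    outer loop
      vertex 0.000 0.000 16.000
      vertex 23.000 4.000 16.000
      vertex 5.000 4.000 16.000
    endloop
  endfacet
  facet normal 0.0000 0.0000 1.0000
    outer loop
      vertex 0.000 0.000 16.000
      vertex 5.000 4.000 16.000
      vertex 5.000 24.000 16.000
    endloop
  endfacet
  facet normal 0.0000 0.0000 1.0000
    outer loop
      vertex 0.000 0.000 16.000
      vertex 5.000 24.000 16.000
      vertex 0.000 24.000 16.000
    endloop
  endfacet
  facet normal 0.0000 -1.0000 0.0000
    outer loop
      vertex 0.000 0.000 0.000
      vertex 23.000 0.000 0.000
      vertex 23.000 0.000 16.000
    endloop
  endfacet
  facet normal 0.0000 -1.0000 0.0000
    outer loop
      vertex 0.000 0.000 0.000
      vertex 23.000 0.000 16.000
      vertex 0.000 0.000 16.000
    endloop
  endfacet
  facet normal 1.0000 0.0000 0.0000
    outer loop
      vertex 23.000 0.000 0.000
      vertex 23.000 4.000 0.000
      vertex 23.000 4.000 16.000
    endloop
  endfacet
  facet normal 1.0000 0.0000 0.0000
    outer loop
      vertex 23.000 0.000 0.000
      vertex 23.000 4.000 16.000
      vertex 23.000 0.000 16.000
    endloop
  endfacet
  facet normal 0.0000 1.0000 0.0000
    outer loop
      vertex 23.000 4.000 0.000
      vertex 5.000 4.000 0.000
      vertex 5.000 4.000 16.000
    endloop
  endfacet
  facet normal 0.0000 1.0000 0.0000
    outer loop
      vertex 23.000 4.000 0.000
      vertex 5.000 4.000 16.000
      vertex 23.000 4.000 16.000
    endloop
  endfacet
  facet normal 1.0000 0.0000 0.0000
    outer loop
      vertex 5.000 4.000 0.000
      vertex 5.000 24.000 0.000
      vertex 5.000 24.000 16.000
    endloop
  endfacet
  facet normal 1.0000 0.0000 0.0000
    outer loop
      vertex 5.000 4.000 0.000
      vertex 5.000 24.000 16.000
      vertex 5.000 4.000 16.000
    endloop
  endfacet
  facet normal 0.0000 1.0000 0.0000
    outer loop
      vertex 5.000 24.000 0.000
      vertex 0.000 24.000 0.000
      vertex 0.000 24.000 16.000
    endloop
  endfacet
  facet normal 0.0000 1.0000 0.0000
    outer loop
      vertex 5.000 24.000 0.000
      vertex 0.000 24.000 16.000
      vertex 5.000 24.000 16.000
    endloop
  endfacet
  facet normal -1.0000 0.0000 0.0000
    outer loop
      vertex 0.000 24.000 0.000
      vertex 0.000 0.000 0.000
      vertex 0.000 0.000 16.000
    endloop
  endfacet
  facet normal -1.0000 0.0000 0.0000
    outer loop
      vertex 0.000 24.000 0.000
      vertex 0.000 0.000 16.000
      vertex 0.000 24.000 16.000
    endloop
  endfacet
endsolid part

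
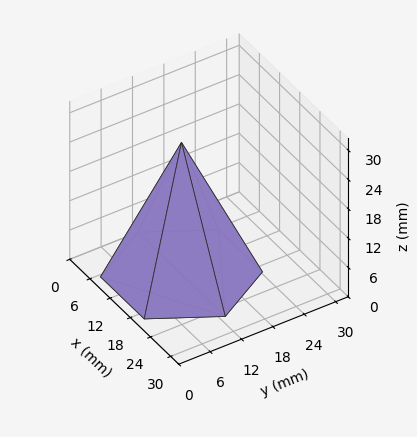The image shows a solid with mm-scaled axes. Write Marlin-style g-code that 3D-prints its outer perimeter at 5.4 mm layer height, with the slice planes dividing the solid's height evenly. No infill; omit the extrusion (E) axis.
Reading the render: the shape is a regular 6-sided pyramid, base circumscribed radius ≈ 13 mm, apex at z ≈ 27 mm (dimensions read to the nearest mm from the axis ticks). For the g-code, the solid's height is divided into equal slices at the stated Δz and each level perimeter traced with G1 moves after a G0 lift.

; perimeter-only toolpath
G21 ; units = mm
G90 ; absolute positioning
G28 ; home
; layer 1
G0 Z5.4
G0 X23.4 Y13.0
G1 X18.2 Y22.0
G1 X7.8 Y22.0
G1 X2.6 Y13.0
G1 X7.8 Y4.0
G1 X18.2 Y4.0
G1 X23.4 Y13.0
; layer 2
G0 Z10.8
G0 X20.8 Y13.0
G1 X16.9 Y19.8
G1 X9.1 Y19.8
G1 X5.2 Y13.0
G1 X9.1 Y6.2
G1 X16.9 Y6.2
G1 X20.8 Y13.0
; layer 3
G0 Z16.2
G0 X18.2 Y13.0
G1 X15.6 Y17.5
G1 X10.4 Y17.5
G1 X7.8 Y13.0
G1 X10.4 Y8.5
G1 X15.6 Y8.5
G1 X18.2 Y13.0
; layer 4
G0 Z21.6
G0 X15.6 Y13.0
G1 X14.3 Y15.3
G1 X11.7 Y15.3
G1 X10.4 Y13.0
G1 X11.7 Y10.7
G1 X14.3 Y10.7
G1 X15.6 Y13.0
M2 ; end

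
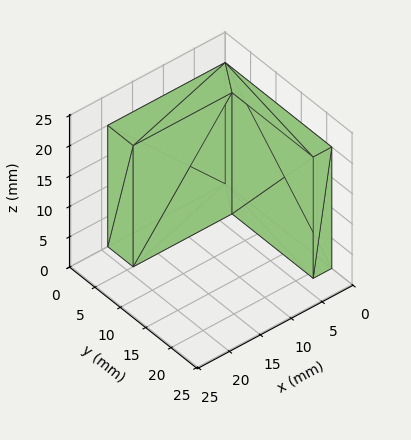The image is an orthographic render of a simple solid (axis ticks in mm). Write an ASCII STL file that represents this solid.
Reading the render: the shape is an L-shaped prism: outer 19 × 21 mm, arm thicknesses ≈ 5 mm (horizontal) and 3 mm (vertical), extruded 20 mm in z (dimensions read to the nearest mm from the axis ticks). For the STL, each face is triangulated and given an outward normal.

solid part
  facet normal 0.0000 0.0000 -1.0000
    outer loop
      vertex 19.00 5.00 0.00
      vertex 19.00 0.00 0.00
      vertex 0.00 0.00 0.00
    endloop
  endfacet
  facet normal 0.0000 0.0000 -1.0000
    outer loop
      vertex 3.00 5.00 0.00
      vertex 19.00 5.00 0.00
      vertex 0.00 0.00 0.00
    endloop
  endfacet
  facet normal 0.0000 0.0000 -1.0000
    outer loop
      vertex 3.00 21.00 0.00
      vertex 3.00 5.00 0.00
      vertex 0.00 0.00 0.00
    endloop
  endfacet
  facet normal 0.0000 0.0000 -1.0000
    outer loop
      vertex 0.00 21.00 0.00
      vertex 3.00 21.00 0.00
      vertex 0.00 0.00 0.00
    endloop
  endfacet
  facet normal 0.0000 0.0000 1.0000
    outer loop
      vertex 0.00 0.00 20.00
      vertex 19.00 0.00 20.00
      vertex 19.00 5.00 20.00
    endloop
  endfacet
  facet normal 0.0000 0.0000 1.0000
    outer loop
      vertex 0.00 0.00 20.00
      vertex 19.00 5.00 20.00
      vertex 3.00 5.00 20.00
    endloop
  endfacet
  facet normal 0.0000 0.0000 1.0000
    outer loop
      vertex 0.00 0.00 20.00
      vertex 3.00 5.00 20.00
      vertex 3.00 21.00 20.00
    endloop
  endfacet
  facet normal 0.0000 0.0000 1.0000
    outer loop
      vertex 0.00 0.00 20.00
      vertex 3.00 21.00 20.00
      vertex 0.00 21.00 20.00
    endloop
  endfacet
  facet normal 0.0000 -1.0000 0.0000
    outer loop
      vertex 0.00 0.00 0.00
      vertex 19.00 0.00 0.00
      vertex 19.00 0.00 20.00
    endloop
  endfacet
  facet normal 0.0000 -1.0000 0.0000
    outer loop
      vertex 0.00 0.00 0.00
      vertex 19.00 0.00 20.00
      vertex 0.00 0.00 20.00
    endloop
  endfacet
  facet normal 1.0000 0.0000 0.0000
    outer loop
      vertex 19.00 0.00 0.00
      vertex 19.00 5.00 0.00
      vertex 19.00 5.00 20.00
    endloop
  endfacet
  facet normal 1.0000 0.0000 0.0000
    outer loop
      vertex 19.00 0.00 0.00
      vertex 19.00 5.00 20.00
      vertex 19.00 0.00 20.00
    endloop
  endfacet
  facet normal 0.0000 1.0000 0.0000
    outer loop
      vertex 19.00 5.00 0.00
      vertex 3.00 5.00 0.00
      vertex 3.00 5.00 20.00
    endloop
  endfacet
  facet normal 0.0000 1.0000 0.0000
    outer loop
      vertex 19.00 5.00 0.00
      vertex 3.00 5.00 20.00
      vertex 19.00 5.00 20.00
    endloop
  endfacet
  facet normal 1.0000 0.0000 0.0000
    outer loop
      vertex 3.00 5.00 0.00
      vertex 3.00 21.00 0.00
      vertex 3.00 21.00 20.00
    endloop
  endfacet
  facet normal 1.0000 0.0000 0.0000
    outer loop
      vertex 3.00 5.00 0.00
      vertex 3.00 21.00 20.00
      vertex 3.00 5.00 20.00
    endloop
  endfacet
  facet normal 0.0000 1.0000 0.0000
    outer loop
      vertex 3.00 21.00 0.00
      vertex 0.00 21.00 0.00
      vertex 0.00 21.00 20.00
    endloop
  endfacet
  facet normal 0.0000 1.0000 0.0000
    outer loop
      vertex 3.00 21.00 0.00
      vertex 0.00 21.00 20.00
      vertex 3.00 21.00 20.00
    endloop
  endfacet
  facet normal -1.0000 0.0000 0.0000
    outer loop
      vertex 0.00 21.00 0.00
      vertex 0.00 0.00 0.00
      vertex 0.00 0.00 20.00
    endloop
  endfacet
  facet normal -1.0000 0.0000 0.0000
    outer loop
      vertex 0.00 21.00 0.00
      vertex 0.00 0.00 20.00
      vertex 0.00 21.00 20.00
    endloop
  endfacet
endsolid part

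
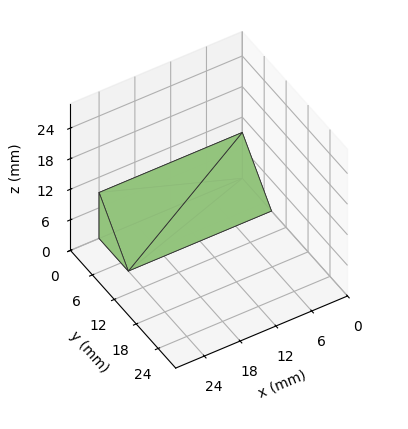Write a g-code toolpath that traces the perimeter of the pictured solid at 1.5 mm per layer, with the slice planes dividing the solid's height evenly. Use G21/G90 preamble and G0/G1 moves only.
Reading the render: the shape is a wedge (ramp): 24 × 8 mm base, rising to 9 mm along the y=0 edge and sloping linearly to z=0 at y=8 (dimensions read to the nearest mm from the axis ticks). For the g-code, the solid's height is divided into equal slices at the stated Δz and each level perimeter traced with G1 moves after a G0 lift.

; perimeter-only toolpath
G21 ; units = mm
G90 ; absolute positioning
G28 ; home
; layer 1
G0 Z1.5
G0 X0.0 Y0.0
G1 X24.0 Y0.0
G1 X24.0 Y6.7
G1 X0.0 Y6.7
G1 X0.0 Y0.0
; layer 2
G0 Z3.0
G0 X0.0 Y0.0
G1 X24.0 Y0.0
G1 X24.0 Y5.3
G1 X0.0 Y5.3
G1 X0.0 Y0.0
; layer 3
G0 Z4.5
G0 X0.0 Y0.0
G1 X24.0 Y0.0
G1 X24.0 Y4.0
G1 X0.0 Y4.0
G1 X0.0 Y0.0
; layer 4
G0 Z6.0
G0 X0.0 Y0.0
G1 X24.0 Y0.0
G1 X24.0 Y2.7
G1 X0.0 Y2.7
G1 X0.0 Y0.0
; layer 5
G0 Z7.5
G0 X0.0 Y0.0
G1 X24.0 Y0.0
G1 X24.0 Y1.3
G1 X0.0 Y1.3
G1 X0.0 Y0.0
M2 ; end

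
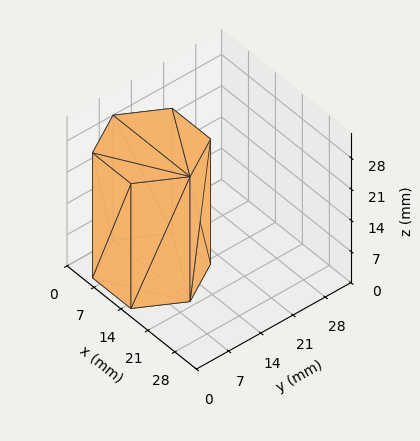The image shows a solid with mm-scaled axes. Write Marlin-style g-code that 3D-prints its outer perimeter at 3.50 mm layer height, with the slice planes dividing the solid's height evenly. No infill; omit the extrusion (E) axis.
Reading the render: the shape is a regular 6-sided prism (a cylinder approximated with 6 flat sides), circumscribed radius ≈ 10 mm, height ≈ 28 mm (dimensions read to the nearest mm from the axis ticks). For the g-code, the solid's height is divided into equal slices at the stated Δz and each level perimeter traced with G1 moves after a G0 lift.

; perimeter-only toolpath
G21 ; units = mm
G90 ; absolute positioning
G28 ; home
; layer 1
G0 Z3.50
G0 X20.00 Y10.00
G1 X15.00 Y18.66
G1 X5.00 Y18.66
G1 X0.00 Y10.00
G1 X5.00 Y1.34
G1 X15.00 Y1.34
G1 X20.00 Y10.00
; layer 2
G0 Z7.00
G0 X20.00 Y10.00
G1 X15.00 Y18.66
G1 X5.00 Y18.66
G1 X0.00 Y10.00
G1 X5.00 Y1.34
G1 X15.00 Y1.34
G1 X20.00 Y10.00
; layer 3
G0 Z10.50
G0 X20.00 Y10.00
G1 X15.00 Y18.66
G1 X5.00 Y18.66
G1 X0.00 Y10.00
G1 X5.00 Y1.34
G1 X15.00 Y1.34
G1 X20.00 Y10.00
; layer 4
G0 Z14.00
G0 X20.00 Y10.00
G1 X15.00 Y18.66
G1 X5.00 Y18.66
G1 X0.00 Y10.00
G1 X5.00 Y1.34
G1 X15.00 Y1.34
G1 X20.00 Y10.00
; layer 5
G0 Z17.50
G0 X20.00 Y10.00
G1 X15.00 Y18.66
G1 X5.00 Y18.66
G1 X0.00 Y10.00
G1 X5.00 Y1.34
G1 X15.00 Y1.34
G1 X20.00 Y10.00
; layer 6
G0 Z21.00
G0 X20.00 Y10.00
G1 X15.00 Y18.66
G1 X5.00 Y18.66
G1 X0.00 Y10.00
G1 X5.00 Y1.34
G1 X15.00 Y1.34
G1 X20.00 Y10.00
; layer 7
G0 Z24.50
G0 X20.00 Y10.00
G1 X15.00 Y18.66
G1 X5.00 Y18.66
G1 X0.00 Y10.00
G1 X5.00 Y1.34
G1 X15.00 Y1.34
G1 X20.00 Y10.00
; layer 8
G0 Z28.00
G0 X20.00 Y10.00
G1 X15.00 Y18.66
G1 X5.00 Y18.66
G1 X0.00 Y10.00
G1 X5.00 Y1.34
G1 X15.00 Y1.34
G1 X20.00 Y10.00
M2 ; end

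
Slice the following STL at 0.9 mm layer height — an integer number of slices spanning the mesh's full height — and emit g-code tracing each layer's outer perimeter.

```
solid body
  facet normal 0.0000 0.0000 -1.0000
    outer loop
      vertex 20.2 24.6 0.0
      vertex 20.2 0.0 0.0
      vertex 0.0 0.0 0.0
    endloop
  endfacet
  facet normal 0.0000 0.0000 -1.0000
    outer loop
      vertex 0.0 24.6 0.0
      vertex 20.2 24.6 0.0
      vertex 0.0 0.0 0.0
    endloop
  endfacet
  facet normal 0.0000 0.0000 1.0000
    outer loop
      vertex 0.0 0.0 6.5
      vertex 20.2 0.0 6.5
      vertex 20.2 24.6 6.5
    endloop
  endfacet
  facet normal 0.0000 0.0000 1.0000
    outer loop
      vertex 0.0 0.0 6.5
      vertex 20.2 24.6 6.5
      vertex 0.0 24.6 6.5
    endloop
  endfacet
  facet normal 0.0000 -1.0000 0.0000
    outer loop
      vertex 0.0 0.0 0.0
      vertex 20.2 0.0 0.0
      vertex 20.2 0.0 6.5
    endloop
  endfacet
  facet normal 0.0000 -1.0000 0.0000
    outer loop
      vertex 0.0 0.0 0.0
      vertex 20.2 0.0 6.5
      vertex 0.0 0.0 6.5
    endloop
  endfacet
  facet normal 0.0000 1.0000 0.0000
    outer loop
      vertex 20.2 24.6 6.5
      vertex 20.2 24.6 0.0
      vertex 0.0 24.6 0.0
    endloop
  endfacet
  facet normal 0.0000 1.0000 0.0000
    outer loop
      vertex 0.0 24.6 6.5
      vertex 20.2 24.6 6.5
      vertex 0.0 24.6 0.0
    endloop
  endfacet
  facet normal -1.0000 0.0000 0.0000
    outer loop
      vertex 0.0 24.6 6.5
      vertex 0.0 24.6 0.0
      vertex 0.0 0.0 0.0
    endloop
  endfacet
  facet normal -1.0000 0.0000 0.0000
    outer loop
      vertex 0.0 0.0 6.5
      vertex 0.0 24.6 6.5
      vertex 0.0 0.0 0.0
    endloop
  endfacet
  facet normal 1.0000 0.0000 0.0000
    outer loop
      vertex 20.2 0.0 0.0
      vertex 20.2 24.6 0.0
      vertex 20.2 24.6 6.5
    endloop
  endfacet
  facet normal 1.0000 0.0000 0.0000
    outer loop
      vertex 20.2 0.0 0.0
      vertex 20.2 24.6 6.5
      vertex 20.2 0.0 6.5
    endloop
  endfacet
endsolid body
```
; perimeter-only toolpath
G21 ; units = mm
G90 ; absolute positioning
G28 ; home
; layer 1
G0 Z0.9
G0 X0.0 Y0.0
G1 X20.2 Y0.0
G1 X20.2 Y24.6
G1 X0.0 Y24.6
G1 X0.0 Y0.0
; layer 2
G0 Z1.9
G0 X0.0 Y0.0
G1 X20.2 Y0.0
G1 X20.2 Y24.6
G1 X0.0 Y24.6
G1 X0.0 Y0.0
; layer 3
G0 Z2.8
G0 X0.0 Y0.0
G1 X20.2 Y0.0
G1 X20.2 Y24.6
G1 X0.0 Y24.6
G1 X0.0 Y0.0
; layer 4
G0 Z3.7
G0 X0.0 Y0.0
G1 X20.2 Y0.0
G1 X20.2 Y24.6
G1 X0.0 Y24.6
G1 X0.0 Y0.0
; layer 5
G0 Z4.6
G0 X0.0 Y0.0
G1 X20.2 Y0.0
G1 X20.2 Y24.6
G1 X0.0 Y24.6
G1 X0.0 Y0.0
; layer 6
G0 Z5.6
G0 X0.0 Y0.0
G1 X20.2 Y0.0
G1 X20.2 Y24.6
G1 X0.0 Y24.6
G1 X0.0 Y0.0
; layer 7
G0 Z6.5
G0 X0.0 Y0.0
G1 X20.2 Y0.0
G1 X20.2 Y24.6
G1 X0.0 Y24.6
G1 X0.0 Y0.0
M2 ; end

The solid is a rectangular box, roughly 20.2 × 24.6 mm footprint and 6.5 mm tall. Slicing at Δz = 0.9 mm — 7 equal slices spanning the solid's height, so layer i sits at z = i·h/7 — gives 7 non-empty perimeters. Each is a 4-segment closed polygon; G0 lifts to the layer z and rapids to the start vertex, then G1 traces the edges.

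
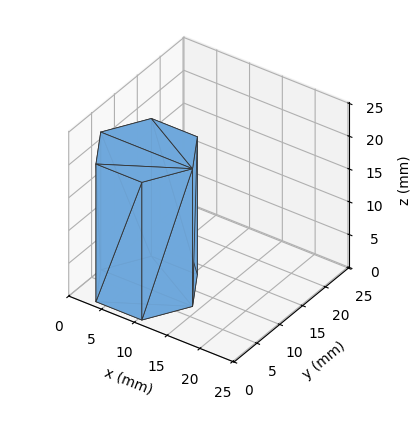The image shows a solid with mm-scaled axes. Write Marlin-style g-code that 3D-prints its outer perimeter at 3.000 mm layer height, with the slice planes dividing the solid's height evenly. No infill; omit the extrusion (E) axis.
Reading the render: the shape is a regular 6-sided prism (a cylinder approximated with 6 flat sides), circumscribed radius ≈ 7 mm, height ≈ 21 mm (dimensions read to the nearest mm from the axis ticks). For the g-code, the solid's height is divided into equal slices at the stated Δz and each level perimeter traced with G1 moves after a G0 lift.

; perimeter-only toolpath
G21 ; units = mm
G90 ; absolute positioning
G28 ; home
; layer 1
G0 Z3.000
G0 X14.000 Y7.000
G1 X10.500 Y13.062
G1 X3.500 Y13.062
G1 X0.000 Y7.000
G1 X3.500 Y0.938
G1 X10.500 Y0.938
G1 X14.000 Y7.000
; layer 2
G0 Z6.000
G0 X14.000 Y7.000
G1 X10.500 Y13.062
G1 X3.500 Y13.062
G1 X0.000 Y7.000
G1 X3.500 Y0.938
G1 X10.500 Y0.938
G1 X14.000 Y7.000
; layer 3
G0 Z9.000
G0 X14.000 Y7.000
G1 X10.500 Y13.062
G1 X3.500 Y13.062
G1 X0.000 Y7.000
G1 X3.500 Y0.938
G1 X10.500 Y0.938
G1 X14.000 Y7.000
; layer 4
G0 Z12.000
G0 X14.000 Y7.000
G1 X10.500 Y13.062
G1 X3.500 Y13.062
G1 X0.000 Y7.000
G1 X3.500 Y0.938
G1 X10.500 Y0.938
G1 X14.000 Y7.000
; layer 5
G0 Z15.000
G0 X14.000 Y7.000
G1 X10.500 Y13.062
G1 X3.500 Y13.062
G1 X0.000 Y7.000
G1 X3.500 Y0.938
G1 X10.500 Y0.938
G1 X14.000 Y7.000
; layer 6
G0 Z18.000
G0 X14.000 Y7.000
G1 X10.500 Y13.062
G1 X3.500 Y13.062
G1 X0.000 Y7.000
G1 X3.500 Y0.938
G1 X10.500 Y0.938
G1 X14.000 Y7.000
; layer 7
G0 Z21.000
G0 X14.000 Y7.000
G1 X10.500 Y13.062
G1 X3.500 Y13.062
G1 X0.000 Y7.000
G1 X3.500 Y0.938
G1 X10.500 Y0.938
G1 X14.000 Y7.000
M2 ; end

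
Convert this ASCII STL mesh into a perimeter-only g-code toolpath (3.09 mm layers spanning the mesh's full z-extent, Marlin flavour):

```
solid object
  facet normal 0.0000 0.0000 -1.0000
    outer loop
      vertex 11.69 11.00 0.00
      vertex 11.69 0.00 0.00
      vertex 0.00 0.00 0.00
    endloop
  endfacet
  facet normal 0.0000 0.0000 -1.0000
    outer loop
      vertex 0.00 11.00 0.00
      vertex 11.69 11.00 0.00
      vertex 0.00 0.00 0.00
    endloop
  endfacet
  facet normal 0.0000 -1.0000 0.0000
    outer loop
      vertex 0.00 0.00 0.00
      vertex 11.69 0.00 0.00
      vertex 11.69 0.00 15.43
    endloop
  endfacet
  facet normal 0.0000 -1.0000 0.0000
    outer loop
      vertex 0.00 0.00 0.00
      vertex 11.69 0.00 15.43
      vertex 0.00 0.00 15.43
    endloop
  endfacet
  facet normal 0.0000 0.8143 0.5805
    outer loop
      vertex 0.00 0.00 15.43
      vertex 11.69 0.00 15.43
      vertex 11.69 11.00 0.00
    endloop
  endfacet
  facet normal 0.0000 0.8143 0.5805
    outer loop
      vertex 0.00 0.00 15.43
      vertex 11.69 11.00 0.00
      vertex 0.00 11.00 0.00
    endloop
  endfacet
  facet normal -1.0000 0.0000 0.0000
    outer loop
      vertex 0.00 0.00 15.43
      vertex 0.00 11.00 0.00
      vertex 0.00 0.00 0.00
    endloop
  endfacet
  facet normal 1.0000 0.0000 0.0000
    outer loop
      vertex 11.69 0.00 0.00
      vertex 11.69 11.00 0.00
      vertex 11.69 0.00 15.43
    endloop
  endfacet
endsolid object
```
; perimeter-only toolpath
G21 ; units = mm
G90 ; absolute positioning
G28 ; home
; layer 1
G0 Z3.09
G0 X0.00 Y0.00
G1 X11.69 Y0.00
G1 X11.69 Y8.80
G1 X0.00 Y8.80
G1 X0.00 Y0.00
; layer 2
G0 Z6.17
G0 X0.00 Y0.00
G1 X11.69 Y0.00
G1 X11.69 Y6.60
G1 X0.00 Y6.60
G1 X0.00 Y0.00
; layer 3
G0 Z9.26
G0 X0.00 Y0.00
G1 X11.69 Y0.00
G1 X11.69 Y4.40
G1 X0.00 Y4.40
G1 X0.00 Y0.00
; layer 4
G0 Z12.34
G0 X0.00 Y0.00
G1 X11.69 Y0.00
G1 X11.69 Y2.20
G1 X0.00 Y2.20
G1 X0.00 Y0.00
M2 ; end

The solid is a wedge (ramp): 11.7 × 11 mm base, rising to 15.4 mm along the y=0 edge and sloping linearly to z=0 at y=11. Slicing at Δz = 3.09 mm — 5 equal slices spanning the solid's height, so layer i sits at z = i·h/5 — gives 4 non-empty perimeters. Each is a 4-segment closed polygon; G0 lifts to the layer z and rapids to the start vertex, then G1 traces the edges. The cross-section shrinks linearly with z (the slice at the apex is degenerate and omitted).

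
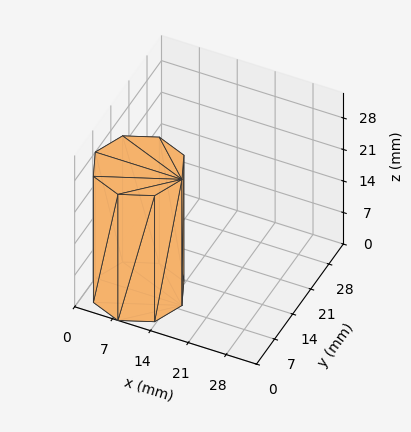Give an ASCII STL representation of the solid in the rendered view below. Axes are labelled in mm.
Reading the render: the shape is a regular 8-sided prism (a cylinder approximated with 8 flat sides), circumscribed radius ≈ 8 mm, height ≈ 28 mm (dimensions read to the nearest mm from the axis ticks). For the STL, each face is triangulated and given an outward normal.

solid part
  facet normal 0.0000 0.0000 -1.0000
    outer loop
      vertex 8.000 16.000 0.000
      vertex 13.657 13.657 0.000
      vertex 16.000 8.000 0.000
    endloop
  endfacet
  facet normal 0.0000 0.0000 -1.0000
    outer loop
      vertex 2.343 13.657 0.000
      vertex 8.000 16.000 0.000
      vertex 16.000 8.000 0.000
    endloop
  endfacet
  facet normal 0.0000 0.0000 -1.0000
    outer loop
      vertex 0.000 8.000 0.000
      vertex 2.343 13.657 0.000
      vertex 16.000 8.000 0.000
    endloop
  endfacet
  facet normal 0.0000 0.0000 -1.0000
    outer loop
      vertex 2.343 2.343 0.000
      vertex 0.000 8.000 0.000
      vertex 16.000 8.000 0.000
    endloop
  endfacet
  facet normal 0.0000 0.0000 -1.0000
    outer loop
      vertex 8.000 0.000 0.000
      vertex 2.343 2.343 0.000
      vertex 16.000 8.000 0.000
    endloop
  endfacet
  facet normal 0.0000 0.0000 -1.0000
    outer loop
      vertex 13.657 2.343 0.000
      vertex 8.000 0.000 0.000
      vertex 16.000 8.000 0.000
    endloop
  endfacet
  facet normal 0.0000 0.0000 1.0000
    outer loop
      vertex 16.000 8.000 28.000
      vertex 13.657 13.657 28.000
      vertex 8.000 16.000 28.000
    endloop
  endfacet
  facet normal 0.0000 0.0000 1.0000
    outer loop
      vertex 16.000 8.000 28.000
      vertex 8.000 16.000 28.000
      vertex 2.343 13.657 28.000
    endloop
  endfacet
  facet normal 0.0000 0.0000 1.0000
    outer loop
      vertex 16.000 8.000 28.000
      vertex 2.343 13.657 28.000
      vertex 0.000 8.000 28.000
    endloop
  endfacet
  facet normal 0.0000 0.0000 1.0000
    outer loop
      vertex 16.000 8.000 28.000
      vertex 0.000 8.000 28.000
      vertex 2.343 2.343 28.000
    endloop
  endfacet
  facet normal 0.0000 0.0000 1.0000
    outer loop
      vertex 16.000 8.000 28.000
      vertex 2.343 2.343 28.000
      vertex 8.000 0.000 28.000
    endloop
  endfacet
  facet normal 0.0000 0.0000 1.0000
    outer loop
      vertex 16.000 8.000 28.000
      vertex 8.000 0.000 28.000
      vertex 13.657 2.343 28.000
    endloop
  endfacet
  facet normal 0.9239 0.3827 0.0000
    outer loop
      vertex 16.000 8.000 0.000
      vertex 13.657 13.657 0.000
      vertex 13.657 13.657 28.000
    endloop
  endfacet
  facet normal 0.9239 0.3827 0.0000
    outer loop
      vertex 16.000 8.000 0.000
      vertex 13.657 13.657 28.000
      vertex 16.000 8.000 28.000
    endloop
  endfacet
  facet normal 0.3827 0.9239 0.0000
    outer loop
      vertex 13.657 13.657 0.000
      vertex 8.000 16.000 0.000
      vertex 8.000 16.000 28.000
    endloop
  endfacet
  facet normal 0.3827 0.9239 0.0000
    outer loop
      vertex 13.657 13.657 0.000
      vertex 8.000 16.000 28.000
      vertex 13.657 13.657 28.000
    endloop
  endfacet
  facet normal -0.3827 0.9239 0.0000
    outer loop
      vertex 8.000 16.000 0.000
      vertex 2.343 13.657 0.000
      vertex 2.343 13.657 28.000
    endloop
  endfacet
  facet normal -0.3827 0.9239 0.0000
    outer loop
      vertex 8.000 16.000 0.000
      vertex 2.343 13.657 28.000
      vertex 8.000 16.000 28.000
    endloop
  endfacet
  facet normal -0.9239 0.3827 0.0000
    outer loop
      vertex 2.343 13.657 0.000
      vertex 0.000 8.000 0.000
      vertex 0.000 8.000 28.000
    endloop
  endfacet
  facet normal -0.9239 0.3827 0.0000
    outer loop
      vertex 2.343 13.657 0.000
      vertex 0.000 8.000 28.000
      vertex 2.343 13.657 28.000
    endloop
  endfacet
  facet normal -0.9239 -0.3827 0.0000
    outer loop
      vertex 0.000 8.000 0.000
      vertex 2.343 2.343 0.000
      vertex 2.343 2.343 28.000
    endloop
  endfacet
  facet normal -0.9239 -0.3827 0.0000
    outer loop
      vertex 0.000 8.000 0.000
      vertex 2.343 2.343 28.000
      vertex 0.000 8.000 28.000
    endloop
  endfacet
  facet normal -0.3827 -0.9239 0.0000
    outer loop
      vertex 2.343 2.343 0.000
      vertex 8.000 0.000 0.000
      vertex 8.000 0.000 28.000
    endloop
  endfacet
  facet normal -0.3827 -0.9239 0.0000
    outer loop
      vertex 2.343 2.343 0.000
      vertex 8.000 0.000 28.000
      vertex 2.343 2.343 28.000
    endloop
  endfacet
  facet normal 0.3827 -0.9239 0.0000
    outer loop
      vertex 8.000 0.000 0.000
      vertex 13.657 2.343 0.000
      vertex 13.657 2.343 28.000
    endloop
  endfacet
  facet normal 0.3827 -0.9239 0.0000
    outer loop
      vertex 8.000 0.000 0.000
      vertex 13.657 2.343 28.000
      vertex 8.000 0.000 28.000
    endloop
  endfacet
  facet normal 0.9239 -0.3827 0.0000
    outer loop
      vertex 13.657 2.343 0.000
      vertex 16.000 8.000 0.000
      vertex 16.000 8.000 28.000
    endloop
  endfacet
  facet normal 0.9239 -0.3827 0.0000
    outer loop
      vertex 13.657 2.343 0.000
      vertex 16.000 8.000 28.000
      vertex 13.657 2.343 28.000
    endloop
  endfacet
endsolid part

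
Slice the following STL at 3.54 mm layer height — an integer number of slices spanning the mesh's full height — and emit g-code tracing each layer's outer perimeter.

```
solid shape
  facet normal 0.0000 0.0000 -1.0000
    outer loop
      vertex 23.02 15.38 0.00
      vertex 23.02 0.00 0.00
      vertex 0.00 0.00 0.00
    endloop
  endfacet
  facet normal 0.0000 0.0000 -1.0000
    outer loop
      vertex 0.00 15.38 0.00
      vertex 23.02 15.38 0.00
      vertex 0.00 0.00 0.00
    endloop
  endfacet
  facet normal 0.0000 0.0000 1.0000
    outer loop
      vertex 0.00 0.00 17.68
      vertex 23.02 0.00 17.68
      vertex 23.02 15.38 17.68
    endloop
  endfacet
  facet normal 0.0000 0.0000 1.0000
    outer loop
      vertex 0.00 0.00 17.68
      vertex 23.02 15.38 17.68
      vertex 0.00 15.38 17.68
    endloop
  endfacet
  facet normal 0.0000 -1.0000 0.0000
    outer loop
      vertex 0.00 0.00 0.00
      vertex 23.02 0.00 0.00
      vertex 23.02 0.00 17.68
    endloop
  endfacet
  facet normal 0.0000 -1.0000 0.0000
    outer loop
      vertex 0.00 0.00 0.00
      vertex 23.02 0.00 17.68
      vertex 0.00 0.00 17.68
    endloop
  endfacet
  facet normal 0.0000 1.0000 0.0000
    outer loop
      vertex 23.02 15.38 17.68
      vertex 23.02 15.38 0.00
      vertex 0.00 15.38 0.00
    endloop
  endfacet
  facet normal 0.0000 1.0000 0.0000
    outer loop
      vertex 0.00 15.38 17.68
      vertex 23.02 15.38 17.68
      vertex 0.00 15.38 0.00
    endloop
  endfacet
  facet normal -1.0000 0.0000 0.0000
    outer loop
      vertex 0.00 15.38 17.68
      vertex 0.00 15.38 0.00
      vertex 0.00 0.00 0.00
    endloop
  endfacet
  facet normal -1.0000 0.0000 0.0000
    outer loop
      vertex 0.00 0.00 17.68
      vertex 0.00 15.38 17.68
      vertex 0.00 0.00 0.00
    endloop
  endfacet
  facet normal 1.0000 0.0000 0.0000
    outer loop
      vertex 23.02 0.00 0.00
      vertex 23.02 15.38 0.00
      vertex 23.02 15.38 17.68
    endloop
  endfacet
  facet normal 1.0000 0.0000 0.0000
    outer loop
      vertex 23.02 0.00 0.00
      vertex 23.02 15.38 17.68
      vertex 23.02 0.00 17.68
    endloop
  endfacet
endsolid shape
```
; perimeter-only toolpath
G21 ; units = mm
G90 ; absolute positioning
G28 ; home
; layer 1
G0 Z3.54
G0 X0.00 Y0.00
G1 X23.02 Y0.00
G1 X23.02 Y15.38
G1 X0.00 Y15.38
G1 X0.00 Y0.00
; layer 2
G0 Z7.07
G0 X0.00 Y0.00
G1 X23.02 Y0.00
G1 X23.02 Y15.38
G1 X0.00 Y15.38
G1 X0.00 Y0.00
; layer 3
G0 Z10.61
G0 X0.00 Y0.00
G1 X23.02 Y0.00
G1 X23.02 Y15.38
G1 X0.00 Y15.38
G1 X0.00 Y0.00
; layer 4
G0 Z14.14
G0 X0.00 Y0.00
G1 X23.02 Y0.00
G1 X23.02 Y15.38
G1 X0.00 Y15.38
G1 X0.00 Y0.00
; layer 5
G0 Z17.68
G0 X0.00 Y0.00
G1 X23.02 Y0.00
G1 X23.02 Y15.38
G1 X0.00 Y15.38
G1 X0.00 Y0.00
M2 ; end

The solid is a rectangular box, roughly 23 × 15.4 mm footprint and 17.7 mm tall. Slicing at Δz = 3.54 mm — 5 equal slices spanning the solid's height, so layer i sits at z = i·h/5 — gives 5 non-empty perimeters. Each is a 4-segment closed polygon; G0 lifts to the layer z and rapids to the start vertex, then G1 traces the edges.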